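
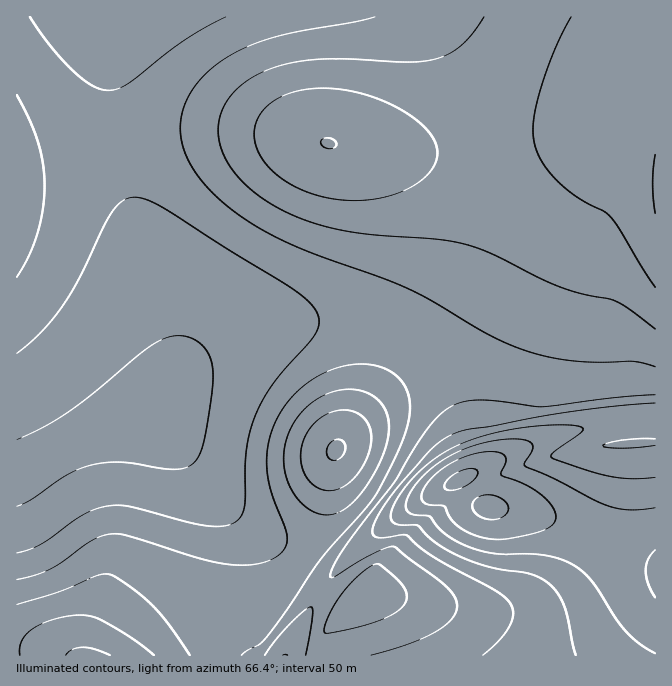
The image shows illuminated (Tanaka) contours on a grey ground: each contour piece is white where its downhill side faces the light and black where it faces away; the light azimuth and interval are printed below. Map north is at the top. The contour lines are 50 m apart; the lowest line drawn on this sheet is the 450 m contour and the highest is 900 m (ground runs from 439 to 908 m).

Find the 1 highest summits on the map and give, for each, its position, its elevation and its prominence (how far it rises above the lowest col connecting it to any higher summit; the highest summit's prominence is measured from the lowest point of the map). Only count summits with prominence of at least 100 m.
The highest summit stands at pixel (335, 450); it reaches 904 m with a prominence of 136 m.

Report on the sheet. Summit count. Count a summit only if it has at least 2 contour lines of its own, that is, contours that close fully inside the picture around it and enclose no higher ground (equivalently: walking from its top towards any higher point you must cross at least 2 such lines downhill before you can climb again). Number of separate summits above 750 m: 1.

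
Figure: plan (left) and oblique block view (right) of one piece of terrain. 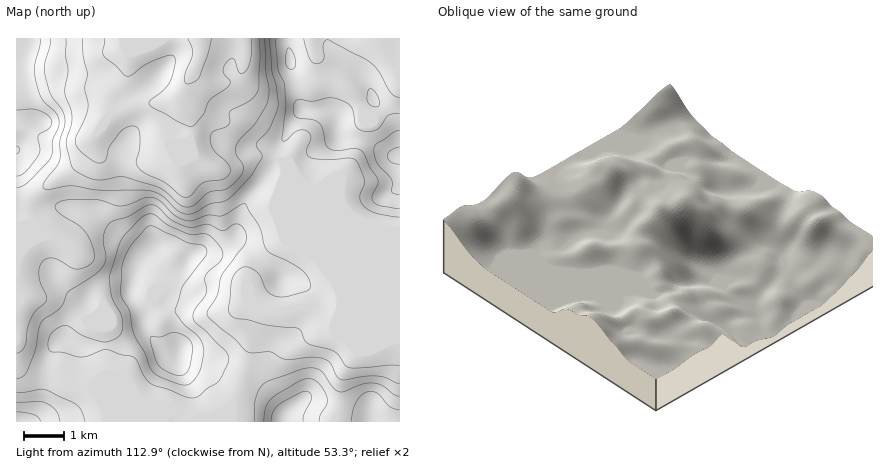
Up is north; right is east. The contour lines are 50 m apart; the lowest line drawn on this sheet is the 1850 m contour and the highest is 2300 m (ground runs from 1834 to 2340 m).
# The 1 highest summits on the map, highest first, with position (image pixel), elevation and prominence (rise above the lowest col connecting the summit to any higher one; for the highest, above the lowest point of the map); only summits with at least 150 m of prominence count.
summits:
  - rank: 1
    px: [178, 354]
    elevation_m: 2340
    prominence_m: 506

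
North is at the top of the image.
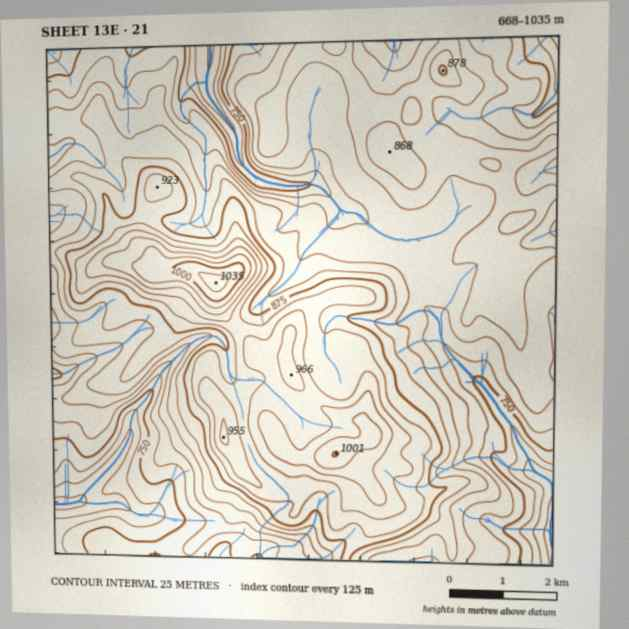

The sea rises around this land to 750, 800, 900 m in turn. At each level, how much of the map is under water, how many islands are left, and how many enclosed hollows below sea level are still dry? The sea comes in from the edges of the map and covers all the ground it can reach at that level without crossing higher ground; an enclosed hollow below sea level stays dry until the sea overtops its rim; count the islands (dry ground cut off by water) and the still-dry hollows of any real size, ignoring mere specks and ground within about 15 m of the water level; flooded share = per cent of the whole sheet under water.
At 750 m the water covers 10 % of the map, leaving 0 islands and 0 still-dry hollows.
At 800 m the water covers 28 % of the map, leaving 0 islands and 0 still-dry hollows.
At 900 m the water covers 81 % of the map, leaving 2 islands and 0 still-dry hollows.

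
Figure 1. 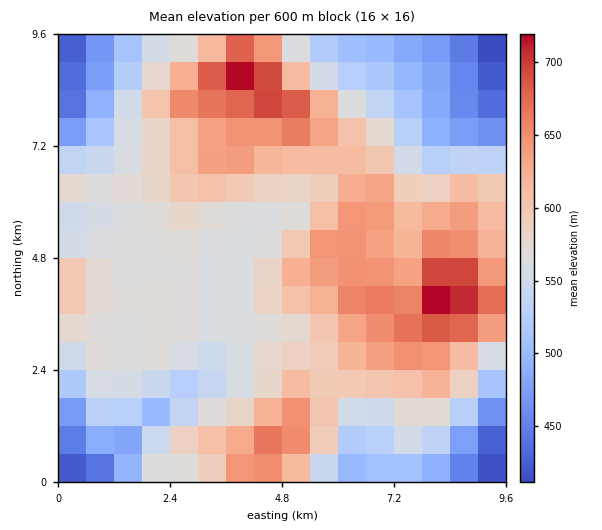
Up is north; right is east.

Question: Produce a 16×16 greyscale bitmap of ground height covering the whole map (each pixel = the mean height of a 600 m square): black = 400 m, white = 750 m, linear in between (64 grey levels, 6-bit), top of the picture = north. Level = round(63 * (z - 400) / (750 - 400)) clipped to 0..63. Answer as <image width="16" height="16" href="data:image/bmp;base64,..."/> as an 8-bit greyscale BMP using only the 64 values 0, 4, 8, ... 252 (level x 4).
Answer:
<image width="16" height="16" href="data:image/bmp;base64,Qk02BQAAAAAAADYEAAAoAAAAEAAAABAAAAABAAgAAAAAAAABAAATCwAAEwsAAAABAAAAAAAAAAAAAAEBAQACAgIAAwMDAAQEBAAFBQUABgYGAAcHBwAICAgACQkJAAoKCgALCwsADAwMAA0NDQAODg4ADw8PABAQEAAREREAEhISABMTEwAUFBQAFRUVABYWFgAXFxcAGBgYABkZGQAaGhoAGxsbABwcHAAdHR0AHh4eAB8fHwAgICAAISEhACIiIgAjIyMAJCQkACUlJQAmJiYAJycnACgoKAApKSkAKioqACsrKwAsLCwALS0tAC4uLgAvLy8AMDAwADExMQAyMjIAMzMzADQ0NAA1NTUANjY2ADc3NwA4ODgAOTk5ADo6OgA7OzsAPDw8AD09PQA+Pj4APz8/AEBAQABBQUEAQkJCAENDQwBEREQARUVFAEZGRgBHR0cASEhIAElJSQBKSkoAS0tLAExMTABNTU0ATk5OAE9PTwBQUFAAUVFRAFJSUgBTU1MAVFRUAFVVVQBWVlYAV1dXAFhYWABZWVkAWlpaAFtbWwBcXFwAXV1dAF5eXgBfX18AYGBgAGFhYQBiYmIAY2NjAGRkZABlZWUAZmZmAGdnZwBoaGgAaWlpAGpqagBra2sAbGxsAG1tbQBubm4Ab29vAHBwcABxcXEAcnJyAHNzcwB0dHQAdXV1AHZ2dgB3d3cAeHh4AHl5eQB6enoAe3t7AHx8fAB9fX0Afn5+AH9/fwCAgIAAgYGBAIKCggCDg4MAhISEAIWFhQCGhoYAh4eHAIiIiACJiYkAioqKAIuLiwCMjIwAjY2NAI6OjgCPj48AkJCQAJGRkQCSkpIAk5OTAJSUlACVlZUAlpaWAJeXlwCYmJgAmZmZAJqamgCbm5sAnJycAJ2dnQCenp4An5+fAKCgoAChoaEAoqKiAKOjowCkpKQApaWlAKampgCnp6cAqKioAKmpqQCqqqoAq6urAKysrACtra0Arq6uAK+vrwCwsLAAsbGxALKysgCzs7MAtLS0ALW1tQC2trYAt7e3ALi4uAC5ubkAurq6ALu7uwC8vLwAvb29AL6+vgC/v78AwMDAAMHBwQDCwsIAw8PDAMTExADFxcUAxsbGAMfHxwDIyMgAycnJAMrKygDLy8sAzMzMAM3NzQDOzs4Az8/PANDQ0ADR0dEA0tLSANPT0wDU1NQA1dXVANbW1gDX19cA2NjYANnZ2QDa2toA29vbANzc3ADd3d0A3t7eAN/f3wDg4OAA4eHhAOLi4gDj4+MA5OTkAOXl5QDm5uYA5+fnAOjo6ADp6ekA6urqAOvr6wDs7OwA7e3tAO7u7gDv7+8A8PDwAPHx8QDy8vIA8/PzAPT09AD19fUA9vb2APf39wD4+PgA+fn5APr6+gD7+/sA/Pz8AP39/QD+/v4A////ABAcRHh4iLC0nGhITFBAJAwgQDhoiJikwLiMWFxwYDQUNGBcSGR4hKC0kGxsfHxcLFRwcGhcaHSAmIyQkJSghFBsfHh4dGx0gIiMnKy0sJhwgHh4eHh0dHiAkKi0xMzIrJB8eHh4dHSElKC4wLzo3MSQfHh4eHR0hKCstLCo1NSwcHR4eHh0dHiQsLConLi0oGxwdHyAfHR0eJiwrJykrJh8eHyEkJSMhISMpKiIiJiMYGh0hJisrJyYmJiQcFxgYDRQcISYqLCwvKiUgFxANCwcRHCUuMDI1MygeGBQPCgcGDRYgKTM5NSYcFxURDgoEBQwUHB4nMiwdFhMSDw0IAg="/>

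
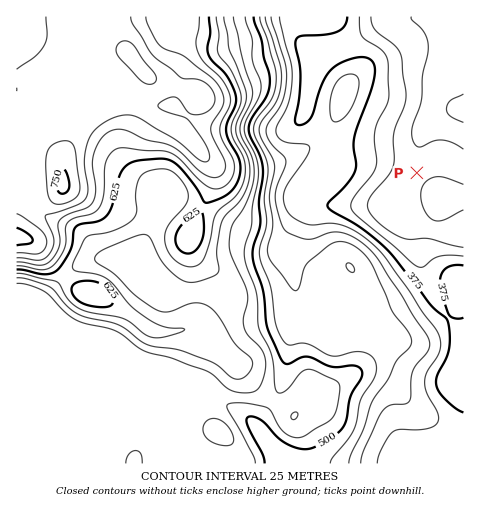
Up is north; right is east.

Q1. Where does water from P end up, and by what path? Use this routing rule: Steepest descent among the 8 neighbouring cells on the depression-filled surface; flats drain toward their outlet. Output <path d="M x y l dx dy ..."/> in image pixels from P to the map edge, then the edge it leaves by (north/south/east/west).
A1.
<path d="M417 173l-3-2 0-12 3-5 2-15 2-5 21-21 3-1 7 0 1-1 10 0"/>
exit: east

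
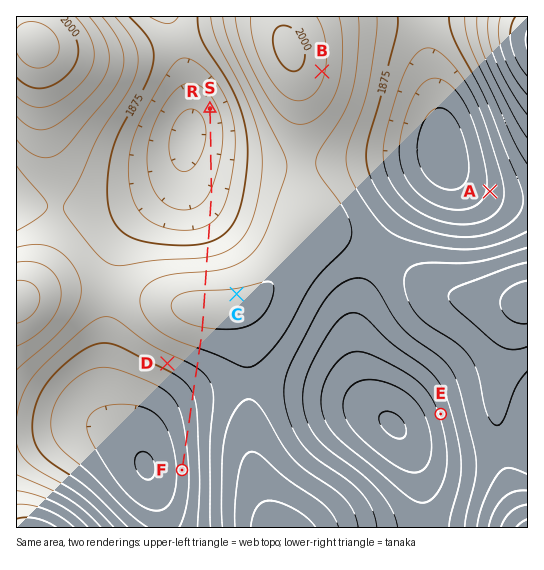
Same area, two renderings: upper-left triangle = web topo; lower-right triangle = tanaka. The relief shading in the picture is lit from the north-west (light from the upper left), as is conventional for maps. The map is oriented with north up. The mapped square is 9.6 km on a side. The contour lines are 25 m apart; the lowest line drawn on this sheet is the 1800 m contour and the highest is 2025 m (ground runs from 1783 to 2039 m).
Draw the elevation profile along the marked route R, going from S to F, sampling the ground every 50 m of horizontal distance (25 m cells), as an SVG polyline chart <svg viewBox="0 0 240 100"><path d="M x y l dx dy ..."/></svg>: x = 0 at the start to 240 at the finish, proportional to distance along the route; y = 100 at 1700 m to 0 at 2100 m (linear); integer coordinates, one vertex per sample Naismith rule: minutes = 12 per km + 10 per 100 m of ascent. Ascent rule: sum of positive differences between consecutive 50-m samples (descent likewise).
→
<svg viewBox="0 0 240 100"><path d="M0 72l2 0 2 1 1 0 2 0 2 0 2 1 1 0 2 0 2 0 2 0 1 0 2 0 2-1 2 0 1 0 2 0 2 0 2-1 1 0 2 0 2 0 2-1 2 0 1 0 2-1 2 0 2 0 1-1 2 0 2 0 2-1 1 0 2 0 2-1 2 0 1 0 2-1 2 0 2-1 2 0 1-1 2-1 2 0 2-1 1-1 2-1 2-1 2-1 1-1 2-1 2-1 2-1 1-1 2-1 2-1 2-1 1-1 2-2 2-1 2-1 2-1 1-1 2-1 2-1 2-1 1-1 2-1 2 0 2-1 1 0 2-1 2 0 2 0 1-1 2 0 2 0 2 1 1 0 2 0 2 0 2 1 2 0 1 1 2 1 2 0 2 1 1 1 2 1 2 1 2 1 1 1 2 0 2 1 2 1 1 1 2 1 2 1 2 0 1 1 2 1 2 1 2 0 2 1 1 1 2 0 2 1 2 0 1 1 2 0 2 0 2 1 1 0 2 0 2 1 2 0 1 0 2 1 2 0 2 0 2 1 1 0 2 0 2 1 2 0 1 0 2 1 2 0 2 0 1 1 2 0 2 1 2 0 1 0 2 1 2 0 2 0"/></svg>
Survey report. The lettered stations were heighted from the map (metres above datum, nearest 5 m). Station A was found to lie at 1830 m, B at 1980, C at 1955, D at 1885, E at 1855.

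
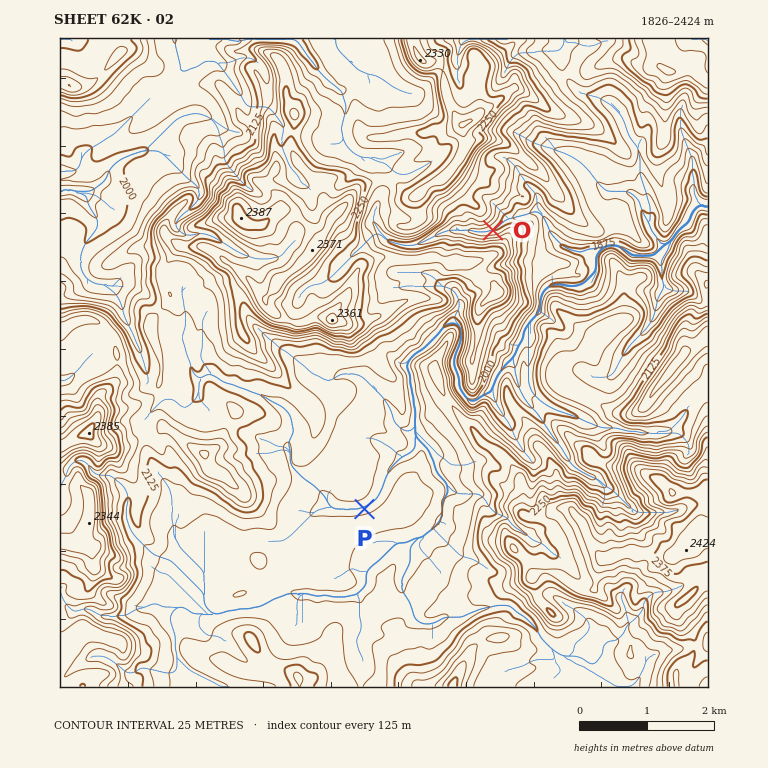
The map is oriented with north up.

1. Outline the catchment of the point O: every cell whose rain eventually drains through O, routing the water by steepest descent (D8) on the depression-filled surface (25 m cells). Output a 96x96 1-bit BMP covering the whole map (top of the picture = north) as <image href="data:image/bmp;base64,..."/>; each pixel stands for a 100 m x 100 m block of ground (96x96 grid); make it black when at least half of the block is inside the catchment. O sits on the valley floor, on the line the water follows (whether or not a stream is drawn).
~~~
<image width="96" height="96" href="data:image/bmp;base64,Qk2+BAAAAAAAAD4AAAAoAAAAYAAAAGAAAAABAAEAAAAAAIAEAAATCwAAEwsAAAIAAAAAAAAA////AAAAAAAAAAAAAAAAAAAAAAAAAAAAAAAAAAAAAAAAAAAAAAAAAAAAAAAAAAAAAAAAAAAAAAAAAAAAAAAAAAAAAAAAAAAAAAAAAAAAAAAAAAAAAAAAAAAAAAAAAAAAAAAAAAAAAAAAAAAAAAAAAAAAAAAAAAAAAAAAAAAAAAAAAAAAAAAAAAAAAAAAAAAAAAAAAAAAAAAAAAAAAAAAAAAAAAAAAAAAAAAAAAAAAAAAAAAAAAAAAAAAAAAAAAAAAAAAAAAAAAAAAAAAAAAAAAAAAAAAAAAAAAAAAAAAAAAAAAAAAAAAAAAAAAAAAAAAAAAAAAAAAAAAAAAAAAAAAAAAAAAAAAAAAAAAAAAAAAAAAAAAAAAAAAAAAAAAAAAAAAAAAAAAAAAAAAAAAAAAAAAAAAAAAAAAAAAAAAAAAAAAAAAAAAAAAAAAAAAAAAAAAAAAAAAAAAAAAAAAAAAAAAAAAAAAAAAAAAAAAAAAAAAAAAAAAAAAAAAAAAAAAAAAAAAAAAAAAAAAAAAAAAAAAAAAAAAAAAAAAAAAAAAAAAAAAAAAAAAAAAAAAAAAAAAAAAAAAAAAAAAAAAAAAAAAAAAAAAAAAAAAAAAAAAAAAAAAAAAAAAAAAAAAAAAAAAAAAAAAAAAAAAAAAAAAAAAAAAAAAAAAAAAAAAAAAAAAAAAAAAAAAAAAAAAAAAAAAAAAAAAAAAAAAAAAAAAAAAAAAAAAAAAAAAAAAAAAAAAAAAAAAAAAAAAAAAAAAAAAAAAAAAAAAAAAAAAAAAAAAAAAAAAAAAAAAAAAAAAAAAAAAAAAAAAAAAAAAAAAAAAAAAAAAAAAAAAAAAAAAAAAAAAAAAAAAAAAAAAAAAAAAAAAAAAAAAAAeAAAAAAAAAAAAAAA/4AAAAAAAAAAAAAB/4AAAAAAAAAAAAAB/8AAAAAAAAAAAAAB/+AAAAAAAAAAAAAA/+AAAAAAAAAAAAAAf/AAAAAAAAAAAAAAP/AAAAAAAAAAAAAAH/gAAAAAAAAAAAAAD/58/gAAAAAAAAAAB////wAAAAAAAAAAA////wAAAAAAAAAAAf///wAAAAAAAAAAAf///wAAAAAAAAAAAP///gAAAAAAAAAAAP///AAAAAAAAAAAAH///AAAAAAAAAAAAD//+AAAAAAAAAAAAB//8AAAAAAAAAAAAA/j4AAAAAAAAAAAAAfBwAAAAAAAAAAAAAAAAAAAAAAAAAAAAAAAAAAAAAAAAAAAAAAAAAAAAAAAAAAAAAAAAAAAAAAAAAAAAAAAAAAAAAAAAAAAAAAAAAAAAAAAAAAAAAAAAAAAAAAAAAAAAAAAAAAAAAAAAAAAAAAAAAAAAAAAAAAAAAAAAAAAAAAAAAAAAAAAAAAAAAAAAAAAAAAAAAAAAAAAAAAAAAAAAAAAAAAAAAAAAAAAAAAAAAAAAAAAAAAAAAAAAAAAAAAAAAAAAAAAAAAAAAAAAAAAAAAAAAAAAAAAAAAAAAAAAAAAAAAAAAAAAAAAAAAAAAAAAAAAAAAAAAAAAAAAAAAAAAAAAAA="/>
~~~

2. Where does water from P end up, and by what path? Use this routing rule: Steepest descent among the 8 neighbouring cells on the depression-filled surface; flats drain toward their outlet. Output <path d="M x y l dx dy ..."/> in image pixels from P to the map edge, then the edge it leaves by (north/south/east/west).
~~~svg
<path d="M365 509l0-2 1-1 2 0 3-4 2 0 5-5 0-1 5-9 2-8 2-2 3-8 12-12 8-4 5-5 0-40-1-2 0-10-2-2 0-7-2-1 0-12-3-5 0-5 2-2 0-2 8-8 5-2 17-17 2-1 0-2 5-5 1 0 2-2 7 0 5 5 0 14-2 1 0 4-3 5 0 3-2 2 0 10 4 5 0 4 1 1 0 10 2 2 0 2 8 10 7 0 5-5 2 0 5-4 3 0 0-3 4-5 0-3 3-5 0-2 9-10 3-4 2 0 0-1 3-4 0-1 2-2 0-3 6-11 0-6 2-2 0-2 3-3 0-2 11-10 0-3 1-2 0-10 2-2 0-3 7-7 3 0 2-2 10 0 2 2 12 0 1-2 4 0 13-13 0-15 5-7 2 0 3-4 12 0 7 5 2 0 5 6 22 0 11-12 5-2 6-7 0-1 8-9 2 0 3-3 3-10 7-7 9 2"/>
exit: east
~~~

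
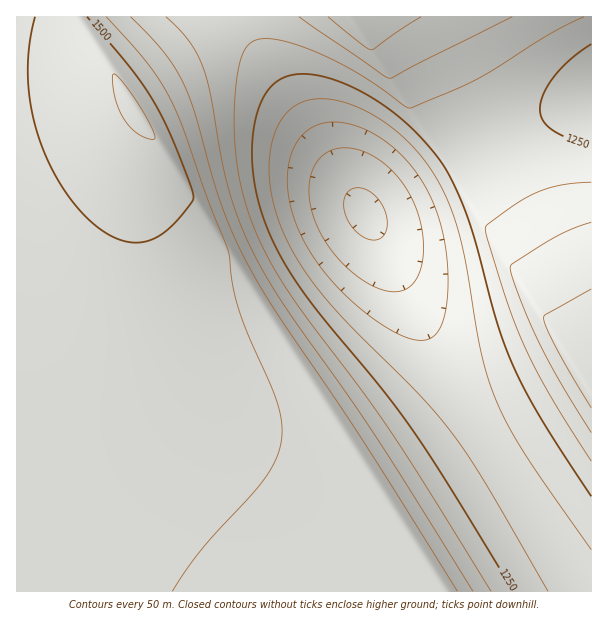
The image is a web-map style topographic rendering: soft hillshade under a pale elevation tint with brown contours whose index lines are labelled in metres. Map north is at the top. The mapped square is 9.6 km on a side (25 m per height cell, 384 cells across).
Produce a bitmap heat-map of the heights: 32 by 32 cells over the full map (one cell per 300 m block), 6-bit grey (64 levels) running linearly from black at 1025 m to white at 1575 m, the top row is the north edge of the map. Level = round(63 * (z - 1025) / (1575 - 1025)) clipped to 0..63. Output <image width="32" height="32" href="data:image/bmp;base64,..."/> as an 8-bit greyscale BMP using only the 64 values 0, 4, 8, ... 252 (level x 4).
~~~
<image width="32" height="32" href="data:image/bmp;base64,Qk02CAAAAAAAADYEAAAoAAAAIAAAACAAAAABAAgAAAAAAAAEAAATCwAAEwsAAAABAAAAAAAAAAAAAAEBAQACAgIAAwMDAAQEBAAFBQUABgYGAAcHBwAICAgACQkJAAoKCgALCwsADAwMAA0NDQAODg4ADw8PABAQEAAREREAEhISABMTEwAUFBQAFRUVABYWFgAXFxcAGBgYABkZGQAaGhoAGxsbABwcHAAdHR0AHh4eAB8fHwAgICAAISEhACIiIgAjIyMAJCQkACUlJQAmJiYAJycnACgoKAApKSkAKioqACsrKwAsLCwALS0tAC4uLgAvLy8AMDAwADExMQAyMjIAMzMzADQ0NAA1NTUANjY2ADc3NwA4ODgAOTk5ADo6OgA7OzsAPDw8AD09PQA+Pj4APz8/AEBAQABBQUEAQkJCAENDQwBEREQARUVFAEZGRgBHR0cASEhIAElJSQBKSkoAS0tLAExMTABNTU0ATk5OAE9PTwBQUFAAUVFRAFJSUgBTU1MAVFRUAFVVVQBWVlYAV1dXAFhYWABZWVkAWlpaAFtbWwBcXFwAXV1dAF5eXgBfX18AYGBgAGFhYQBiYmIAY2NjAGRkZABlZWUAZmZmAGdnZwBoaGgAaWlpAGpqagBra2sAbGxsAG1tbQBubm4Ab29vAHBwcABxcXEAcnJyAHNzcwB0dHQAdXV1AHZ2dgB3d3cAeHh4AHl5eQB6enoAe3t7AHx8fAB9fX0Afn5+AH9/fwCAgIAAgYGBAIKCggCDg4MAhISEAIWFhQCGhoYAh4eHAIiIiACJiYkAioqKAIuLiwCMjIwAjY2NAI6OjgCPj48AkJCQAJGRkQCSkpIAk5OTAJSUlACVlZUAlpaWAJeXlwCYmJgAmZmZAJqamgCbm5sAnJycAJ2dnQCenp4An5+fAKCgoAChoaEAoqKiAKOjowCkpKQApaWlAKampgCnp6cAqKioAKmpqQCqqqoAq6urAKysrACtra0Arq6uAK+vrwCwsLAAsbGxALKysgCzs7MAtLS0ALW1tQC2trYAt7e3ALi4uAC5ubkAurq6ALu7uwC8vLwAvb29AL6+vgC/v78AwMDAAMHBwQDCwsIAw8PDAMTExADFxcUAxsbGAMfHxwDIyMgAycnJAMrKygDLy8sAzMzMAM3NzQDOzs4Az8/PANDQ0ADR0dEA0tLSANPT0wDU1NQA1dXVANbW1gDX19cA2NjYANnZ2QDa2toA29vbANzc3ADd3d0A3t7eAN/f3wDg4OAA4eHhAOLi4gDj4+MA5OTkAOXl5QDm5uYA5+fnAOjo6ADp6ekA6urqAOvr6wDs7OwA7e3tAO7u7gDv7+8A8PDwAPHx8QDy8vIA8/PzAPT09AD19fUA9vb2APf39wD4+PgA+fn5APr6+gD7+/sA/Pz8AP39/QD+/v4A////AMjIxMTExMTExMTEwMDAwMDAwMC8vLy8uKSMeGRYUEhIyMjExMTExMTExMTAwMDAwMDAwLy8vLywlHxsXFRMSEzIyMjExMTExMTExMTAwMDAwMDAwLy8uKCIdGRYUEhMUMjIyMjExMTExMTExMTAwMDAwMDAvLyokHhoXFBMTExUyMjIyMjExMTExMTExMTAwMDAwMC8tJiAcGBUTExMUFzIyMjIyMjExMTExMTExMDAwMDAwLigiHRkWFBMTFBYZMjIyMjIyMjIxMTExMTExMDAwMC8rJB8bFxUTExMVGBsyMjIyMjIyMjIyMTExMTEwMDAwLSchHBgVFBMTFBcaHjIyMjIyMjIyMjIyMTExMTAwMC8pIx4ZFhQTExQWGRwhMjIyMjIyMjIyMjIyMTExMDAwKyUfGxcUExMTFRcbHyUyMjIyMjMzMjIyMjIxMTEwMC0nIRwYFRMSEhQWGR0jKTMzMzMzMzMzMzMyMjIxMDAvKSIdGBUTEhISFBcbICYsMzMzMzMzMzMzMzIyMTEwLyskHhkVExERERMVGR4kKi0zMzMzMzMzMzMzMzIxMDAtJh8aFRIQDw8RExcbIScsLTMzMzM0NDQ0NDMzMjEwLighGxYSDw4NDhEUGB0kKiwtMzM0NDQ0NDQ0MzMyMS8rIxwWEg4MCwwOEBQZICcrKywzNDQ0NDU1NTQ0MzIwLSUeFxIOCwkJCg0QFRsiKCoqKzQ0NDU1NTU1NTQzMS8pIBkTDgoIBwcJDBEWHSQnKCkqNDQ1NTU2NjY1NDMxLSQcFQ8KBwUFBggMERgfJCYnKCk0NDU1NjY2NjY1MzEpIBgRDAcFAwMFCA0TGiEjJCUmJzQ1NTY3Nzc3NzY0LiUdFQ8JBQMCAwUJDhUcICEiIyQlNTU2Nzc4ODg4NzMqIhoTDQgFAwIDBgoQFx0eHyAhIiM1NjY3ODk5OTk3MCggGBIMCAUDAwUIDRMaHB0eHx8gIDU2Nzg5Ojo6OjUtJh4YEg0JBgUGCAsRFxsbHBwdHR0dNjY3ODk6Ozs5MiskHhgSDgsJCAkMEBYaGxsbHBwcGxs2Nzg5Ojs8PDcwKSMdGBQQDQwMDhEVGxwcGxsbGxoZGTY3ODk7PD06NC4oIx4ZFRMREBETFxweHR0cHBsaGRgXNjc4Ojs8PDYxLCciHhsYFhUVFhkdISAfHx4dHBsZGBY2Nzg6Ozw4My4qJiIfHBoZGRocICQkIyIhIB8dHBoZFzY3ODo7OTQvKygkIh8eHRwdHyImKCclJCMiIR8eHBoYNjc4OTk1MCwpJiMhIB8fICEkKCwrKSgnJSQjIiAeHRs2Nzg5NjAsKSYkIiEhISIjJikuLi0rKikoJyUkIyEgHg="/>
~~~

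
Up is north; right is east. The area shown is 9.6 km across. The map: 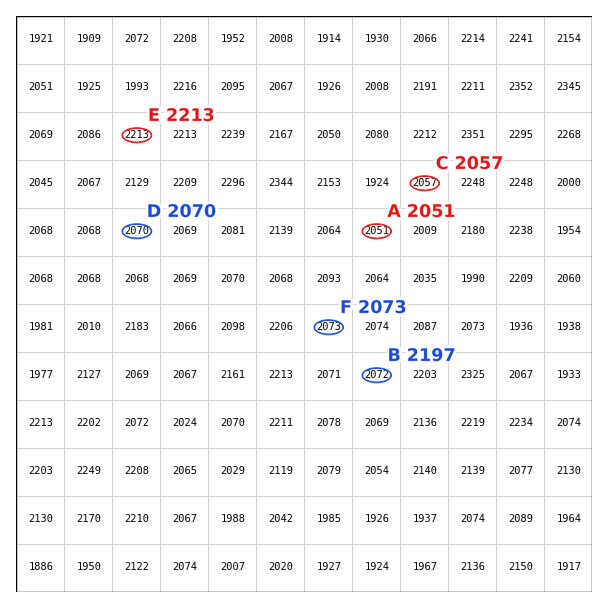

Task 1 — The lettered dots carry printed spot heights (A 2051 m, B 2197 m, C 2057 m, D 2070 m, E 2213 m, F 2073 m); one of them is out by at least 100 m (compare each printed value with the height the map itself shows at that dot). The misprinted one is B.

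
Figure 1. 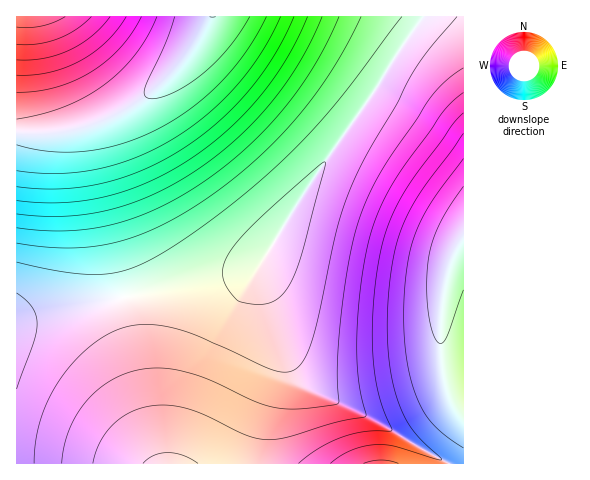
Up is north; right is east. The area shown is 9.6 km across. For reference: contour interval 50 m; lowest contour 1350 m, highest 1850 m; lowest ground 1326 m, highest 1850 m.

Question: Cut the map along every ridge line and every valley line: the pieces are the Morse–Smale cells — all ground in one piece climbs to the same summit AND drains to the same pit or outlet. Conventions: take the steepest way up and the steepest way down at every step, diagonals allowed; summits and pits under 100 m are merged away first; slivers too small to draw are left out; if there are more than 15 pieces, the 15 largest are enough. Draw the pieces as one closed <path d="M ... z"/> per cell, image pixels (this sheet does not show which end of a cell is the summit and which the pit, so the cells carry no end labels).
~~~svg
<path d="M463 16l-39 0-2 2-28 41-22 37-68 97-42 70-7 9-105 19-134 31 1 142 447-1z"/><path d="M423 16l-213 0-17 31-17 22-23 22-26 17-26 13-28 8-25 4-31-1-1 189 134-30 105-19 7-9 42-70 68-97 22-37 28-39z"/><path d="M209 16l-192 0-1 115 4 2 28 0 25-4 28-8 26-13 26-17 23-22 17-22z"/>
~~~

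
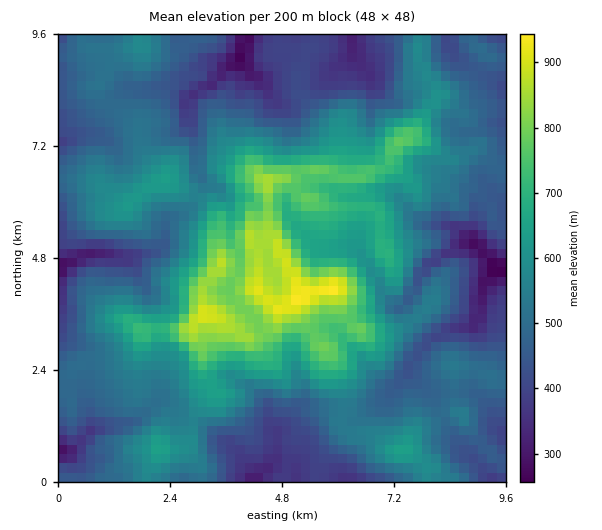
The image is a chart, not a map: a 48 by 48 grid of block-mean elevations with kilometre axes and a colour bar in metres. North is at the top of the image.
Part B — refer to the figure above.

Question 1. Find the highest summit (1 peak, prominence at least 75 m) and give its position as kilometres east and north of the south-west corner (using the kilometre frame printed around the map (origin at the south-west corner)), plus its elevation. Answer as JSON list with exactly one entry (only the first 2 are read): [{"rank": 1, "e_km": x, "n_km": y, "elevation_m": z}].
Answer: [{"rank": 1, "e_km": 5.89, "n_km": 4.16, "elevation_m": 956}]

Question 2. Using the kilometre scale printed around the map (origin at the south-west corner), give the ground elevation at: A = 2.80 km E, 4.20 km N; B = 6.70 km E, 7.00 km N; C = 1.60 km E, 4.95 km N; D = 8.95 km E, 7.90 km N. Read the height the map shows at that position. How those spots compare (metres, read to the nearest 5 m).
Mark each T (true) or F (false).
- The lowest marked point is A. F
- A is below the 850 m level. T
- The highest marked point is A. T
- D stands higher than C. T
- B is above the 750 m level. F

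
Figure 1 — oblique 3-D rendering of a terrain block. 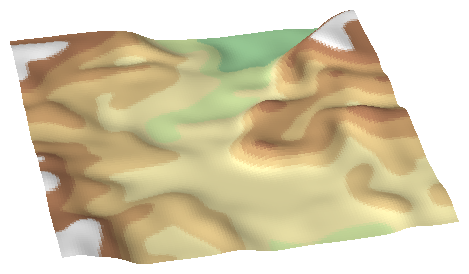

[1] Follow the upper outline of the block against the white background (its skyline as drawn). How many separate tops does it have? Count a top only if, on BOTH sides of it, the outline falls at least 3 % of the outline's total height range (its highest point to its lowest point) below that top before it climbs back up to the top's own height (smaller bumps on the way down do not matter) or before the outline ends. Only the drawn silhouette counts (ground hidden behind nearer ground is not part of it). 2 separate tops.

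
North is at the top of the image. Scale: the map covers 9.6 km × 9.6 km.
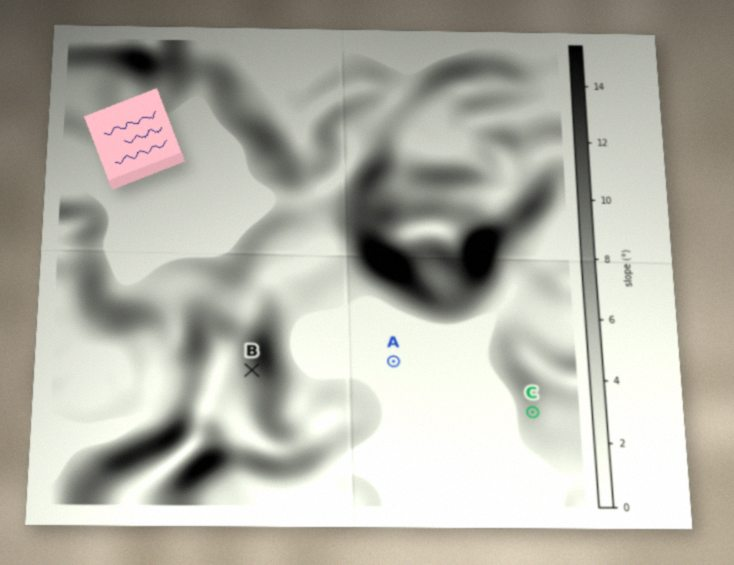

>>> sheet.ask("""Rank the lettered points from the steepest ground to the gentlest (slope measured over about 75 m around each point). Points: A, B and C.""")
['B', 'C', 'A']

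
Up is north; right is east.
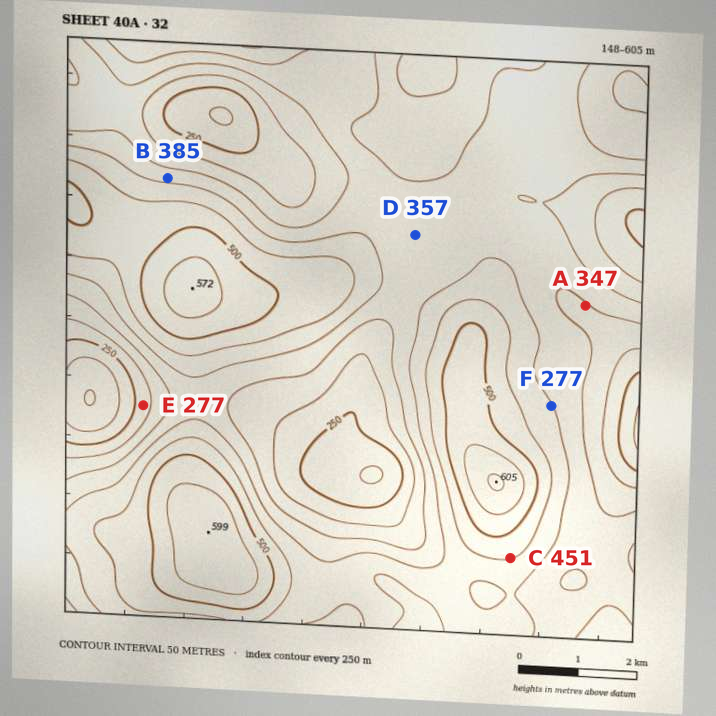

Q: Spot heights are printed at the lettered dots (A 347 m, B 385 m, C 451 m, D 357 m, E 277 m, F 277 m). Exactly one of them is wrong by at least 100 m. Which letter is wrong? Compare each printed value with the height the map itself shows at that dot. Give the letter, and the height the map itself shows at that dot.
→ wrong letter F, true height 402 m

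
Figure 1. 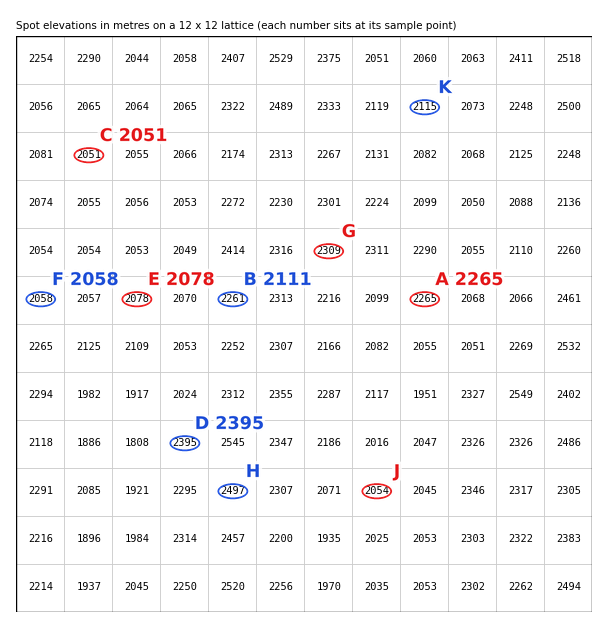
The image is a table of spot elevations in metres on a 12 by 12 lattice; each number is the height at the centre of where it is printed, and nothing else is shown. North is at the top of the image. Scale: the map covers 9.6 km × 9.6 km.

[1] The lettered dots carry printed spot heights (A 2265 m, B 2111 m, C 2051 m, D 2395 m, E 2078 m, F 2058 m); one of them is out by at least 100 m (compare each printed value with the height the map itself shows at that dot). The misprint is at B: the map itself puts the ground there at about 2261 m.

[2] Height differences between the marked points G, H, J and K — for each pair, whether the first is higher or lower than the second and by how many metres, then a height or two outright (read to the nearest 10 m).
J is lower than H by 450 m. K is lower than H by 390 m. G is higher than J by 260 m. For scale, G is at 2310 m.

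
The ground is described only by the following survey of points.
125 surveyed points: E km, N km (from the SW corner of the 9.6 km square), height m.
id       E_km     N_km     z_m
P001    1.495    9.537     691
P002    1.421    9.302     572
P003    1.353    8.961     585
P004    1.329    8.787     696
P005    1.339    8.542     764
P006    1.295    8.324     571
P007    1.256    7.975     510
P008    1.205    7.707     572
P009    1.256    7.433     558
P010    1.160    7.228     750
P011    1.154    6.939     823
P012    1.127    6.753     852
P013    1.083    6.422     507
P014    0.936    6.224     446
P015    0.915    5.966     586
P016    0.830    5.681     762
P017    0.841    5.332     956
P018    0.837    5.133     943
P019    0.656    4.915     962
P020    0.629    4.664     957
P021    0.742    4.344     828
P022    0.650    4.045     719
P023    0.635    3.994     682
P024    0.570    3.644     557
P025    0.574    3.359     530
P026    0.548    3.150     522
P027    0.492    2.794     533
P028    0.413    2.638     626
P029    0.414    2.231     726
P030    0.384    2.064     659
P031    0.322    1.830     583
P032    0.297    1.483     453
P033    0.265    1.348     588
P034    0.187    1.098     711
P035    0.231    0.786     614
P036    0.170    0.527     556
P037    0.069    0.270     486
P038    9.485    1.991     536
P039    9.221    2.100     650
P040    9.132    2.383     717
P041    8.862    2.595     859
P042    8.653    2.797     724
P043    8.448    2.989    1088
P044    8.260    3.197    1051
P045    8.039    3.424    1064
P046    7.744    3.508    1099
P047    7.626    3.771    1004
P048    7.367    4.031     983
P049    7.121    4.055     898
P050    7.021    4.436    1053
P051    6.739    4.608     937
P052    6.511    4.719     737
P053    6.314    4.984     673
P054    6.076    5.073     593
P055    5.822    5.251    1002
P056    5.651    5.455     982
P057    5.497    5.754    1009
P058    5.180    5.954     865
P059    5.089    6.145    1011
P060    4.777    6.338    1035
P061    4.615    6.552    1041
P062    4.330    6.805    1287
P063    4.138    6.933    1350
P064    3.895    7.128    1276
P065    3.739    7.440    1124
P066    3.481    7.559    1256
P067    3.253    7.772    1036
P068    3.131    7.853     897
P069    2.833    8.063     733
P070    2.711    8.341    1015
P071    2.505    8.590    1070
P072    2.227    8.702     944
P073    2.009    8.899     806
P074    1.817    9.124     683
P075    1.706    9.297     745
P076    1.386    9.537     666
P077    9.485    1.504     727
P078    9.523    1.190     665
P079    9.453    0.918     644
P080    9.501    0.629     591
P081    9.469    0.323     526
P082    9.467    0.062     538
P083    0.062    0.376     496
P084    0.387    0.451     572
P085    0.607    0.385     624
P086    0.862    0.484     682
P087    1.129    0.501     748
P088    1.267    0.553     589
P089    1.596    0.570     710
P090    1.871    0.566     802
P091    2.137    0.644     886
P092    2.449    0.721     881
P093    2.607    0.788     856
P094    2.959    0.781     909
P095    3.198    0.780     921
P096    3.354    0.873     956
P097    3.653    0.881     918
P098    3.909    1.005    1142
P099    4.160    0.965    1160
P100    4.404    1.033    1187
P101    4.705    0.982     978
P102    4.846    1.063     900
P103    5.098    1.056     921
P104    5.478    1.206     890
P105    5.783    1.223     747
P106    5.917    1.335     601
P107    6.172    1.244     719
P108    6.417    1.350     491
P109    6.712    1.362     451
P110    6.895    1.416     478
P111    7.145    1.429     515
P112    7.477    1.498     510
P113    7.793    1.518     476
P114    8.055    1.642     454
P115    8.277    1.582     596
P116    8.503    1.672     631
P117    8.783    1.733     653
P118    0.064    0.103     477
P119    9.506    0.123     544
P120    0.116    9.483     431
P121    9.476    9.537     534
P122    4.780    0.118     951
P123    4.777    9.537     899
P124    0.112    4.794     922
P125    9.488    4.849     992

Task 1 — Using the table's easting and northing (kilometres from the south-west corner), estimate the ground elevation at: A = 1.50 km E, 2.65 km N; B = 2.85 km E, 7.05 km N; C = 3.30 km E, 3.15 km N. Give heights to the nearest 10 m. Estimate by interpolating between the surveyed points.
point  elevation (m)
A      880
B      950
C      900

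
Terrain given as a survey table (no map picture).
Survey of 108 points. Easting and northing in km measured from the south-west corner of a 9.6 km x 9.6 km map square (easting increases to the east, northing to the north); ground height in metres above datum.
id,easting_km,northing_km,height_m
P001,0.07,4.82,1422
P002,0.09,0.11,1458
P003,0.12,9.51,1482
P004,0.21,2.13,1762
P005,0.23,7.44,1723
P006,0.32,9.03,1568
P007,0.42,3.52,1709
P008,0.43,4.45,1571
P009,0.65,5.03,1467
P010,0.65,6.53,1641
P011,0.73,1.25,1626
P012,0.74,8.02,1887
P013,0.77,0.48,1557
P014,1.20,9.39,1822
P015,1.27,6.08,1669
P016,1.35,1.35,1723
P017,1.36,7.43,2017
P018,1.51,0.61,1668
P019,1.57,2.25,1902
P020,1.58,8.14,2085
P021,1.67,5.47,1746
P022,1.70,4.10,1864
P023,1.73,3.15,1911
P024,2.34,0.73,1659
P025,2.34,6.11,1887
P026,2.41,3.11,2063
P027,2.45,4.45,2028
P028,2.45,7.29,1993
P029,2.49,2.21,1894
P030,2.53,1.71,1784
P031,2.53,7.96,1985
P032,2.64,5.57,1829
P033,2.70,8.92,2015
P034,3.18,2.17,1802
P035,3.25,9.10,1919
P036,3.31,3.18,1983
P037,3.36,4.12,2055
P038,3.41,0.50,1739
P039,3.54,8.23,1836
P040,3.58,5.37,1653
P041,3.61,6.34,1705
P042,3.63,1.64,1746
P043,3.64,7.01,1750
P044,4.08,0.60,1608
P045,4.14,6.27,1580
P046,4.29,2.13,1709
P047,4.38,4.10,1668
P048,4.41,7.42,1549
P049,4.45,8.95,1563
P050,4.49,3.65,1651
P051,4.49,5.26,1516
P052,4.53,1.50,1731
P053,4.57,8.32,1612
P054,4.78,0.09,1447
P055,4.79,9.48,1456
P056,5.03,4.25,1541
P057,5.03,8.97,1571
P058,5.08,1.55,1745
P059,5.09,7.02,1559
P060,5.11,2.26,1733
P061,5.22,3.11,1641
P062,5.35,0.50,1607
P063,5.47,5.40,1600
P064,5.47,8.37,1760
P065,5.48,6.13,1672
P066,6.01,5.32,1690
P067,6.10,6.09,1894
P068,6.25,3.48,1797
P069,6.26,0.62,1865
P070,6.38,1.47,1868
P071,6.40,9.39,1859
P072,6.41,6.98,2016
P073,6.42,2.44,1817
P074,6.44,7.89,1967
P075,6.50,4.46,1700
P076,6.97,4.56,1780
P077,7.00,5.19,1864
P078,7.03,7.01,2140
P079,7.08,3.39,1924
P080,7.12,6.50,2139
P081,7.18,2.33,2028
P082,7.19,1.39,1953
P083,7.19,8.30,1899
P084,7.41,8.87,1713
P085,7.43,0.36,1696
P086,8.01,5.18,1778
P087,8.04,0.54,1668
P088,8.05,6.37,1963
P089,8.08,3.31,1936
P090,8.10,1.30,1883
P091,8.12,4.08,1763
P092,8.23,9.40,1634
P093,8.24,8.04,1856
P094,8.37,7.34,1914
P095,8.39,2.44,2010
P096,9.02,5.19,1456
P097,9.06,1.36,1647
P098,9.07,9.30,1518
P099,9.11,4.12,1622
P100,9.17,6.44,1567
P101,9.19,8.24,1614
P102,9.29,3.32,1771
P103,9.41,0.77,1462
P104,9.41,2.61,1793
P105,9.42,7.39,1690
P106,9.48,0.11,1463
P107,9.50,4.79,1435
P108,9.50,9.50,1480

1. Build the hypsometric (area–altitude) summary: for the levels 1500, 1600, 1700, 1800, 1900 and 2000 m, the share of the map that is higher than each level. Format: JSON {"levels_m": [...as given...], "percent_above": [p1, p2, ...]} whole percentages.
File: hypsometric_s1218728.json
{"levels_m": [1500, 1600, 1700, 1800, 1900, 2000], "percent_above": [95, 83, 64, 42, 23, 11]}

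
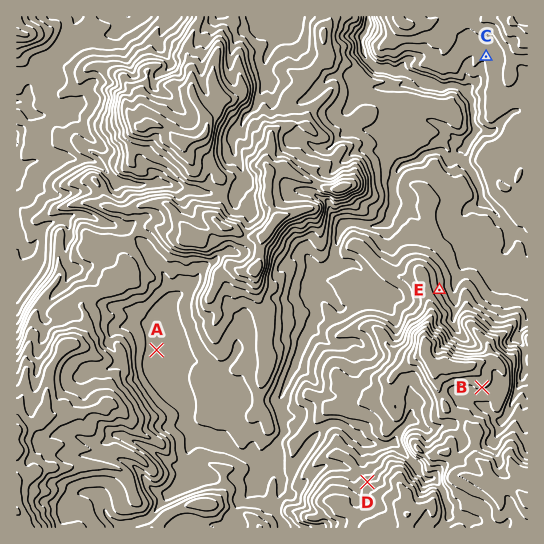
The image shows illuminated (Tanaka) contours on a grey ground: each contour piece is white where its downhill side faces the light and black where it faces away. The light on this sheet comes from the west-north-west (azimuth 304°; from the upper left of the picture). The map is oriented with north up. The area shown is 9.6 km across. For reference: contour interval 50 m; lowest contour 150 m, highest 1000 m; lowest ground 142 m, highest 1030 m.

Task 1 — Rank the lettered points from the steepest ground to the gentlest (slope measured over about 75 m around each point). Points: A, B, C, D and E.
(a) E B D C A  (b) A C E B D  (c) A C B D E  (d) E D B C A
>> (d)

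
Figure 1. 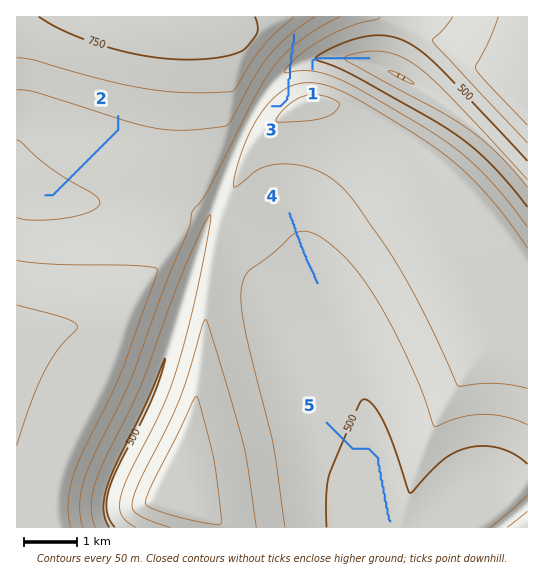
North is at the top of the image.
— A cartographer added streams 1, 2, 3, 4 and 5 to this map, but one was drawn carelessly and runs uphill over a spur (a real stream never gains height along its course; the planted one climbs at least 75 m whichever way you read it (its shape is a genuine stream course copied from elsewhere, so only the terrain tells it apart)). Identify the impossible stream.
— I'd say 3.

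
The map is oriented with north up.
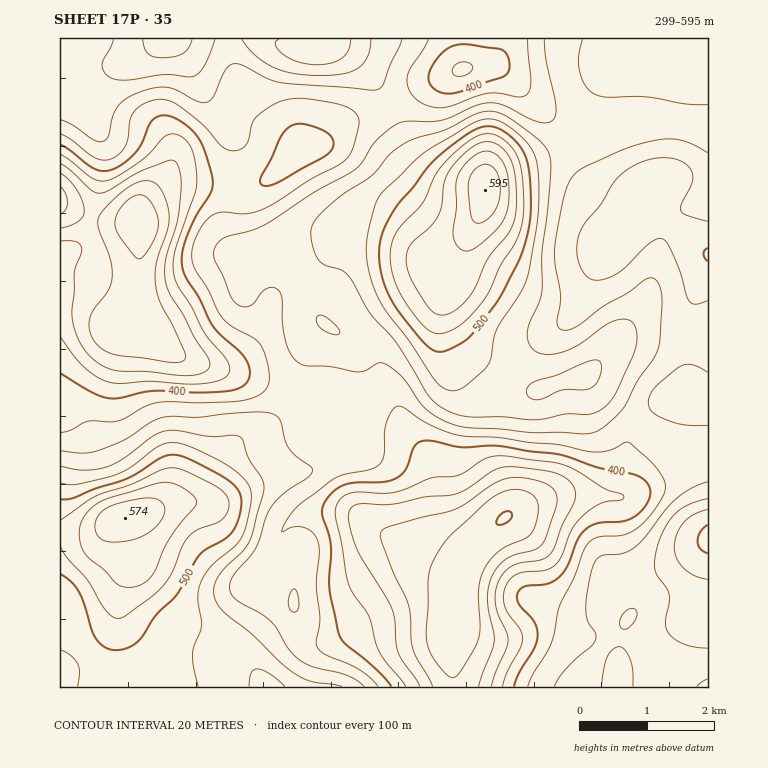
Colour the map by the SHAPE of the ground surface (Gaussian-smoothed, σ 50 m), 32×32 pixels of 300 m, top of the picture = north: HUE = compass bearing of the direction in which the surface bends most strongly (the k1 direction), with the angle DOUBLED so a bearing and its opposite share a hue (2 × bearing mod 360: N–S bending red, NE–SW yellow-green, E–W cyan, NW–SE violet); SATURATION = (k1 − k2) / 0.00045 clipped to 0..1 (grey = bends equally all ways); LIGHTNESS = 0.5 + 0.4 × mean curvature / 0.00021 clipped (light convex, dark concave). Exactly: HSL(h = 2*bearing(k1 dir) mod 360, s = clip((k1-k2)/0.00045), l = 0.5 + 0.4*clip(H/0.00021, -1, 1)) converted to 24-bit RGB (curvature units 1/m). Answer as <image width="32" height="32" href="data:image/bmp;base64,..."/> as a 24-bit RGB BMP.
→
<image width="32" height="32" href="data:image/bmp;base64,Qk02DAAAAAAAADYAAAAoAAAAIAAAACAAAAABABgAAAAAAAAMAAATCwAAEwsAAAAAAAAAAAAAYolXtKNcooFSZ39ZZIxylIGFoLiBbEF8KShzhuSNm92eWYyuSIirhLmQwq6Vsmh6nlaKpnyGYh2KKRdvKUmEXYKmoau00KartJiLqZd9q215RU53kpFzmHpskWxgkGVUToVTmXxUupJOdKdMOo1YYItjtZxpVz1rQ7Wwi+mTh7RgXUsyRlsgXIAknHkml1chiX0zf35COR9MOTV6NU51QnleeJZRtHlc2Ih9qJFxom9xYViHi2iGnFtcll1ZmW5tYmbCn1ivzK2YpryTUpB7Q21nraR2W4yxc9rJf7t/jDJKkSYie7sxL349eGBHtH5SrKtndXNWKjRNM01lTCdcbDkdYHMPTYQewbtWxZt7jYNwZX6VX06ku2+wr5muka65iTWFnj1h29KEwrBne39RPnhlacl4XdC5XqWxl0l/mCl9y5iJrdyqPV+XXlaHr7OasZ2rn16mQ0B5JTZXIgg+306Gu9ydQNqbUq2cxI+BqohvbYtWMk5Vm2iOvrGhn5p/QCMmpqBV1ceTzYlyoq9rPKhtSsszPoEjHzsiWjpmn0Sp49uqu9F8OEFmVniMk7mNmmuPqE2NgFSMJStqAApVvL/l4erhk7znMTHTyHSdx5aOqHiWRUd5Q31FsaFCoGs6TFl8X8NZiLN2zLK01cLGfJ+qn3Rbl2wsGDEMBywWNFFv7suj3sh4OWZvSKKXl55ve0ZeilBcimJtNlN1AERrWO/a4u3ekXbddAq23FiO2setkH+0hVXDn16uqFNVrHxhcV7LyLWcaq9VgrVRy7Fvn49shUaJ2FB+w6RyAJRhACwz28qW9ObXV6GzOHuTgUlwiUVkimFfjYFtVYN6CWplArZSmd42WBUyRRM+y6KI6+7dcmnLij3SvEzNypLExLDEMznK5bLPzqKkj6N1uLR3q4VjSDlZqnVx6u7YVcjSACAzLNdS8eXItX6oOSRZXy5DhFdLknNgmX1agY9KHW47DF8pUlojOxwtRXCCkN6X1uO8TEaubhvXxGvbyrbS1b3dDWL/2dH66tD75dH61MLoy5rccUjbqL/U6O/coFK0DhYxIHQSwNQAgmEXJwwYTiwTdH8fZnU0kmhCwa48RIcrDCwVEyATMVY6NZNJfNUs2eMhRlMpERwnrlyHt9TCuMTeFnR+Duq3oKji+bD+/s303KTkjYzl1d/y69zv5Fn9ehHcqlOg06o9aygUJA8biptGgMFsQ6OUW2mdy62SqptlK0U9ESIWHksTKFYUc4oRrp0BQzwOEyUOI1cEdMIAW4wWTIeIGV4iHSoNT0Ue5XFY4bWvlra7famZukBIsiF9qSzFqpbd37f28HD/bmflmOLstdLmZ3zZTE/K0KjC0pC6iS+gXzJaSWopJj4WXG4XpMImeJhQNnqHNK1VbuBJR5Q5g05dYEpBOGNDNGZRlLlW5OOkqHZshCs+oSghgj48WJdqVLaHWzeS3H/p5dnyq8PZanOrk0aPXi9FnmMfnkARWBYqhUpZdqR6R4mnctW3g961YbPVSE/IgNPGk8iye2uYgz1AgpxlTo6HP29vZLxPztNuoD5isjygzIfLwJ3MnISzeU5BJzsvR4VFvp9ux3tmc0NpdRRKchAovGcwwGBSV2rCibTRmb3JZLLRf72yichpKHNYOaapjtS7cYOhb3OlbJpWc7d8T2eRUXWXbrt5nLd9cGSxfI7KlZDS3YPc4FKtx1KQY4OSQ3hqlYRVvptpciqAiwiHx4e9z+rsvM3vjJfunIrftrLLZIWwdnSdy8idRK2JEbR5Rn1Hb11KdnFBbsWRbMmrNHrIY5jOotfbmbnYeGrPuEeqcyYxfRoXuyIgxntopX15TUxlh4tdr6RoRhZZai+Q0OPGntOwd5uiWHGjZ3fJ18blqnjbiIm/zsu/sLaXOmdaLkg2XW1Qf2JeedWWUcSoOlp0Pog9eKEqRjkRLxMEMxIAPR4EbFUkrpJLwLdtpl5WekthdKxZVVWbThh0TWCYx+ycjK15c4d7XKKXO7amZ6a7qn/fzqfi06m5x4iTiFeYRnuJRW57a2p2eNBoOlxRQCgycGUrZEgaMwkJMwYLd0sdf6M2PqBMaaNpupR0mFdkf32km8ioQS96Uh1jpXpM3/lmaJw8TaxUWaKBUI9pMItUNn2Bt2W/6J292ZywpIK3Z3axNDWUiGKQwatHMiAlOEAwf21bgUBlYiJdlDeQvpSQocOKS795QpuZroWWm524nM7Nrnm2ZQ1rXyVcr7Zx8O+0kMFhMqovOG8+Y4FNTIE4F0QpJlRFwn+E5bC9w4+pfWqWKTiRfGHIr2tDdD1lQHNVNnJwgCB3dy9fVGp1ub+dzt3FicS3MW2RdZqdr8OfjphveidrfQ+CkF6qpti04uPQ377Anap6PYFlSoJld5xmOIV8GGZeP5JexYmB3nyPp3h+NHaPMYaniXuahFWvjZKsHEB1QQh2y2Cla5t7b9NytNimoYJ9RFFsUZBgvLdhekhMUyVnaC2XnL2dot2lkrak26uy1bG4cYGoSo2TcryYR4GwNWaJNYF1hXNd0XV2zq2dWnaRL3F3k1xfWHdzlLCTFyaYBgBs5ori3MDEmd2lh6l6n3R4YmeMXYKHpodrimCCKSt/QzejxdK2ttSlbIeFv4di3Ld7mmFgVqleQMZ4PVB0TFpxP3JtRGFss4193cOlfG6ZRHWJ5arsk67Jd8K6GR6ZAAo7l1rZ8tvZ09C8fn6ooo60kXCjYGeHl4iFg36bKD6PMVKwzdrEy7mvmlCpy1tf7bdnnI1QidhiM5RnLjxWU1ljTWdTLl1TaZhW37iCmFVLWC0o6kaV941oZoQyFxIhDBQnGE078uW/6t7ThKjMhW/WyoLhnnrDiISmn4GWOlp9JYSZoMeZvpShmEDB3GrA+8/HwsqUsOWlNHOXJjJnUUxtdnlmPXFiOnZYy41cui9OjT5sTxcI/5xEu6cKEB4jEhgmDHpHUusw7+KIjp1GMGdYaE+y1pLbs4jIuoLHhW25L4WSUbBaoGJkfzxtkUVo/d7O8fXWsN+3Ni+bKCFxUEd9iouAX4+QN3uJbm6o02/Tr4DHMx0N/8A8/8hECygiCEU8Hrt4NoQv998lvasrL2MhEUglTo1lt4+7nYTEuIzQd2e/ZpSbeU2TtjvLm3C58/HY9vnSk8ChSSOGQSVzV0xwjpJlaotUMGtPMmVGgktquW9/QmU67e2f9urVQoDFAJGCEod+ODNk5sxhx7VTgqZKF245EWEyQIc9gVpWmEBVpllQc4hmPXiROmrZvbHr7+nc9+zU0ZXVURGiZyKZf1CVo2tqnm9QXF02KDcdJzwZfo4wQ7zP1/Td3+zhx7ztLGrdChUpHCY02uh5rcmbtrKkWZN2HkIvJjgSJy0RY3U0kK99jKGbTLSzFa+5SZbJ8Ofb9OrX3I/qgQDXmB3OnFmyrnmvw3i2r2u5VlerSYuyZb6pY+LqsOy5tNWXpF6NoyygMQlGMoJolPeGfb+Lp3N9rF1mSjdaUmxMOYFaLZxFUpk0ZLFFRsRzI5WQIH171O2i/O3PvhuEcgJnnh5rpGNwh3mgnYC3qZfKfoTSdI7QgqXDeaXEusGU0IRNaTolNx4kOB9Ve9mRg+2KWI2Ej1Z1ukxSbkFtZn9TX3hGUG02W6IuKeYbLLNAI25XHWxgld1B/7FHcQI1Vwk1pVVDh8KObJK2f4e7n5jAiIG9eIe7e32reoeVoYKJ2leU3VKeakWJLX6QieuNasRrT0RlZSs9qTMZekMlam8mVIAuOK9SYdh2UtJMPHwsFlQaCzAddIkkyVgIVQYpjitQt9KAdbloWHNiW39Xe4lgi4tpelVXgYxde3qGenOVn2m744vg1YvgaqvHidqPZpt2Sx5agChow3eguqTiu7nlnNvdYt2/Zb6No4lVgXg/S2MjFSYNJC8EXlcLWSpIpYBtzOSYgppoYnZrcnNdhXA/a2UwcWk6g6NCdJeSaniQaleIq2Ogzo6uxMmrl7+fa1ObPRCDc4LKsursk7Hr0bjs6NDqk7TEXGqoqnanrIitsU2zXjB/RJtxL7BvKE95ra6E4+GclJdxZX95XUd2r1ZqlXJoZZZlgaFu"/>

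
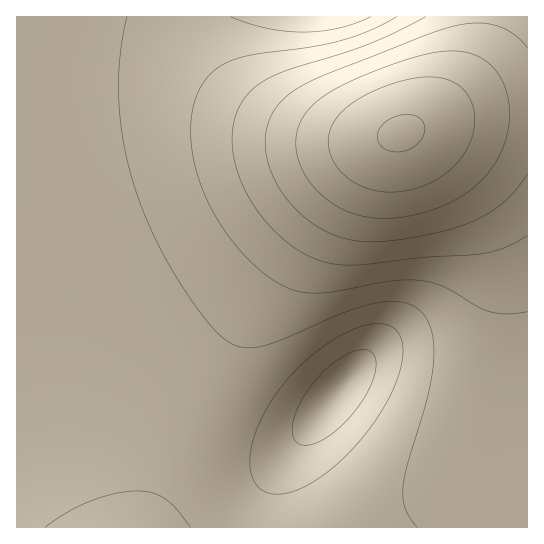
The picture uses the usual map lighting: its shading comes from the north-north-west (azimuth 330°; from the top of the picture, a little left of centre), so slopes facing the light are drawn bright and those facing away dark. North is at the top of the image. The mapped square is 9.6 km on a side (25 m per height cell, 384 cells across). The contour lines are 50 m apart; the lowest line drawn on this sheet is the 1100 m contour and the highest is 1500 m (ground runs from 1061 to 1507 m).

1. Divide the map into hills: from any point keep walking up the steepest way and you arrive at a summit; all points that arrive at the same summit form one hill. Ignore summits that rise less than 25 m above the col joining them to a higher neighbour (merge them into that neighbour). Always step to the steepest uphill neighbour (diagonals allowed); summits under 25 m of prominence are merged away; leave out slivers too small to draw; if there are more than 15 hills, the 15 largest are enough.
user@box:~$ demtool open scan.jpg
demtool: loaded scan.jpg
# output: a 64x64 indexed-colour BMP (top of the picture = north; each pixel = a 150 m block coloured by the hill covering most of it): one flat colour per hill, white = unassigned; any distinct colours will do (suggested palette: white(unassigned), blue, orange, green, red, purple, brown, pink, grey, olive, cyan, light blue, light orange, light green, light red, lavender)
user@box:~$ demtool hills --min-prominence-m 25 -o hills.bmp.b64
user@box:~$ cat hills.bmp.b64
<image width="64" height="64" href="data:image/bmp;base64,Qk12CAAAAAAAAHYAAAAoAAAAQAAAAEAAAAABAAQAAAAAAAAIAAATCwAAEwsAABAAAAAAAAAA////ALR3HwAOf/8ALKAsACgn1gC9Z5QAS1aMAMJ34wB/f38AIr28AM++FwDox64AeLv/AIrfmACWmP8A1bDFACIiIiIiIiIiIiIiIiIiIiERERERERERERERERERERERIiIiIiIiIiIiIiIiIiIiIREREREREREREREREREREREiIiIiIiIiIiIiIiIiIiIhERERERERERERERERERERESIiIiIiIiIiIiIiIiIiIiERERERERERERERERERERERIiIiIiIiIiIiIiIiIiIiIhEREREREREREREREREREREiIiIiIiIiIiIiIiIiIiIiERERERERERERERERERERESIiIiIiIiIiIiIiIiIiIiIRERERERERERERERERERERIiIiIiIiIiIiIiIiIiIiIiEREREREREREREREREREREiIiIiIiIiIiIiIiIiIiIiIhERERERERERERERERERESIiIiIiIiIiIiIiIiIiIiIiERERERERERERERERERERIiIiIiIiIiIiIiIiIiIiIRIhEREREREREREREREREREiIiIiIiIiIiIiIiIiIhERERERERERERERERERERERESIiIiIiIiIiIiIiIiERERERERERERERERERERERERERIiIiIiIiIiIiIiIhEREREREREREREREREREREREREREiIiIiIiIiIiIiIRERERERERERERERERERERERERERESIiIiIiIiIiIiERERERERERERERERERERERERERERERIiIiIiIiIiIhEREREREREREREREREREREREREREREREiIiIiIiIiERERERERERERERERERERERERERERERERESIiIiIiIhERERERERERERERERERERERERERERERERERIiIiIhEREREREREREREREREREREREREREREREREREREiIhERERERERERERERERERERERERERERERERERERERERERERERERERERERERERERERERERERERERERERERERERERERERERERERERERERERERERERERERERERERERERERERERERERERERERERERERERERERERERERERERERERERERERERERERERERERERERERERERERERERERERERERERERERERERERERERERERERERERERERERERERERERERERERERERERERERERERERERERERERERERERERERERERERERERERERERERERERERERERERERERERERERERERERERERERERERERERERERERERERERERERERERERERERERERERERERERERERERERERERERERERERERERERERERERERERERERERERERERERERERERERERERERERERERERERERERERERERERERERERERERERERERERERERERERERERERERERERERERERERERERERERERERERERERERERERERERERERERERERERERERERERERERERERERERERERERERERERERERERERERERERERERERERERERERERERERERERERERERERERERERERERERERERERERERERERERERERERERERERERERERERERERERERERERERERERERERERERERERERERERERERERERERERERERERERERERERERERERERERERERERERERERERERERERERERERERERERERERERERERERERERERERERERERERERERERERERERERERERERERERERERERERERERERERERERERERERERERERERERERERERERERERERERERERERERERERERERERERERERERERERERERERERERERERERERERERERERERERERERERERERERERERERERERERERERERERERERERERERERERERERERERERERERERERERERERERERERERERERERERERERERERERERERERERERERERERERERERERERERERERERERERERERERERERERERERERERERERERERERERERERERERERERERERERERERERERERERERERERERERERERERERERERERERERERERERERERERERERERERERERERERERERERERERERERERERERERERERERERERERERERERERERERERERERERERERERERERERERERERERERERERERERERERERERERERERERERERERERERERERERERERERERERERERERERERERERERERERERERERERERERERERERERERERERERERERERERERERERERERERERERERERERERERERERERERERERERERERERERERERERERERERERERERERERERERERERERERERERERERERERERERERERERERERERERERERERERERERERERERERERERERERERERERERERERERERERERERERERERERERERERERERERERERERERERERERERERERERERERERERERERERERERERERERERERERERERERERERERERERERERERERERERERERERERERERERERERERERERERERERERERERERERERERERERERERERERERERERERERERERERERERERERERERERERERERERERERERERERERERERERERERERERERERERERERERERERERERERERERERERERERERERERERERERERERERERERERERERERERERERERERERERERERERERERERERERERERERERERERER"/>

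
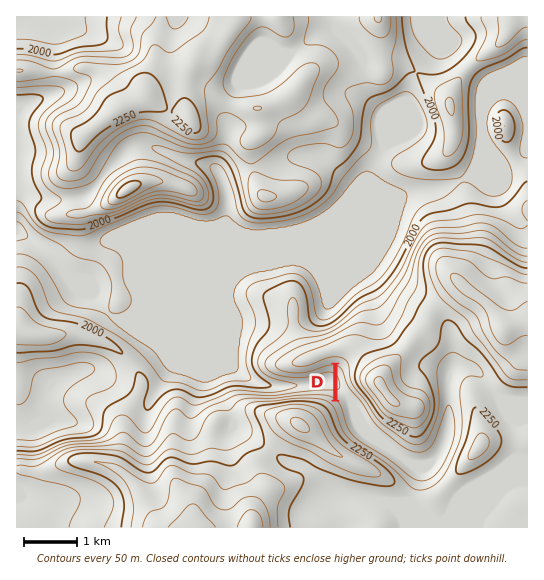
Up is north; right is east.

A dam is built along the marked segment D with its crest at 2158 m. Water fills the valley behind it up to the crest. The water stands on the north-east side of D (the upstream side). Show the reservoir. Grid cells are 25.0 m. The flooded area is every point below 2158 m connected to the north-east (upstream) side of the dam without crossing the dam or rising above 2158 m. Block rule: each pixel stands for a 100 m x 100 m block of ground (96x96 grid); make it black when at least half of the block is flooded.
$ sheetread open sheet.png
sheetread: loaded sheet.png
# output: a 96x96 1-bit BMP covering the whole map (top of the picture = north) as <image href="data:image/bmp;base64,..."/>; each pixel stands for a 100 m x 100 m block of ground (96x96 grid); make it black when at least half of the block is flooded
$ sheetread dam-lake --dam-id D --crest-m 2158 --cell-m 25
<image width="96" height="96" href="data:image/bmp;base64,Qk2+BAAAAAAAAD4AAAAoAAAAYAAAAGAAAAABAAEAAAAAAIAEAAATCwAAEwsAAAIAAAAAAAAA////AAAAAAAAAAAAAAAAAAAAAAAAAAAAAAAAAAAAAAAAAAAAAAAAAAAAAAAAAAAAAAAAAAAAAAAAAAAAAAAAAAAAAAAAAAAAAAAAAAAAAAAAAAAAAAAAAAAAAAAAAAAAAAAAAAAAAAAAAAAAAAAAAAAAAAAAAAAAAAAAAAA8AAAAAAAAAAAAAAB+AAAAAAAAAAAAAAH/AAAAAAAAAAAAAAP/gAAAAAAAAAAAAAf/gAAAAAAAAAAAAB//wAAAAAAAAAAAAH+DwAAAAAAAAAAAAP4DwAAAAAAAAAAAAfwBwAAAAAAAAAAAA/gB4AAAAAAAAAAAA/AB4AAAAAAAAAAAB+AA4AAAAAAAAAAAB8AAwAAAAAAAAAAAB8AAwAAAAAAAAAAAD4AAwAAAAAAAAAAADwAAAAAAAAAAAAAADgAAAAAAAAAAAAAADgAAAAAAAAAAAAAADAAAAAAAAAAAAAAADAAAAAAAAAAAAAAACAAAAAAAAAAAAAAAAAAAAAAAAAAAAAAAAAAAAAAAAAAAAAAAAAAAAAAAAAAAAAAAAAAAAAAAAAAAAAAAAAAAAAAAAAAAAAAAAAAAAAAAAAAAAAAAAAAAAAAAAAAAAAAAAAAAAAAAAAAAAAAAAAAAAAAAAAAAAAAAAAAAAAAAAAAAAAAAAAAAAAAAAAAAAAAAAAAAAAAAAAAAAAAAAAAAAAAAAAAAAAAAAAAAAAAAAAAAAAAAAAAAAAAAAAAAAAAAAAAAAAAAAAAAAAAAAAAAAAAAAAAAAAAAAAAAAAAAAAAAAAAAAAAAAAAAAAAAAAAAAAAAAAAAAAAAAAAAAAAAAAAAAAAAAAAAAAAAAAAAAAAAAAAAAAAAAAAAAAAAAAAAAAAAAAAAAAAAAAAAAAAAAAAAAAAAAAAAAAAAAAAAAAAAAAAAAAAAAAAAAAAAAAAAAAAAAAAAAAAAAAAAAAAAAAAAAAAAAAAAAAAAAAAAAAAAAAAAAAAAAAAAAAAAAAAAAAAAAAAAAAAAAAAAAAAAAAAAAAAAAAAAAAAAAAAAAAAAAAAAAAAAAAAAAAAAAAAAAAAAAAAAAAAAAAAAAAAAAAAAAAAAAAAAAAAAAAAAAAAAAAAAAAAAAAAAAAAAAAAAAAAAAAAAAAAAAAAAAAAAAAAAAAAAAAAAAAAAAAAAAAAAAAAAAAAAAAAAAAAAAAAAAAAAAAAAAAAAAAAAAAAAAAAAAAAAAAAAAAAAAAAAAAAAAAAAAAAAAAAAAAAAAAAAAAAAAAAAAAAAAAAAAAAAAAAAAAAAAAAAAAAAAAAAAAAAAAAAAAAAAAAAAAAAAAAAAAAAAAAAAAAAAAAAAAAAAAAAAAAAAAAAAAAAAAAAAAAAAAAAAAAAAAAAAAAAAAAAAAAAAAAAAAAAAAAAAAAAAAAAAAAAAAAAAAAAAAAAAAAAAAAAAAAAAAAAAAAAAAAAAAAAAAAAAAAAAAAAAAAAAAAAAAAAAAAAAAAAAAAAAAAAAAAAAAAAAAAAAAAAAAAAAAAAAAAAAAAAAAAAAAAAAAAAAAAAAAAAAAAAAAA="/>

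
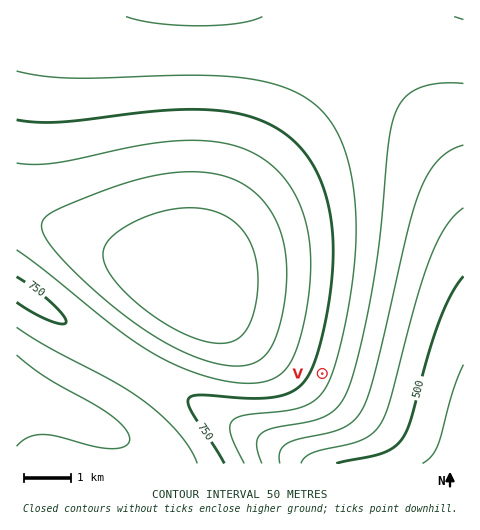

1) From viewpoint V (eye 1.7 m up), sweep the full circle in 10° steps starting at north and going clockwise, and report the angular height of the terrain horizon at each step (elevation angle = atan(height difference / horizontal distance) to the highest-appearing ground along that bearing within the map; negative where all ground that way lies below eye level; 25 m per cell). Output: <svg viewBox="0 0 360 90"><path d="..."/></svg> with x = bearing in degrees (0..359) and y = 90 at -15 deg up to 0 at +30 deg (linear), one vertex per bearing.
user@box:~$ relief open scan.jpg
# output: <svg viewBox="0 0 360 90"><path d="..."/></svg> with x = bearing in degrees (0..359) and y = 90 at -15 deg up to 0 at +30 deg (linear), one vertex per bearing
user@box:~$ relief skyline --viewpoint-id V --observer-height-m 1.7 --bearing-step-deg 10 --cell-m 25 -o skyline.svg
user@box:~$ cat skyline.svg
<svg viewBox="0 0 360 90"><path d="M0 56l10 2 10 2 10 2 10 2 10 2 10 2 10 1 10 1 10 0 10 1 10-1 10 0 10 1 10 1 10-1 10-1 10-2 10-2 10-2 10-2 10-2 10-2 10-2 10-2 10-2 10-2 10-1 10-1 10 0 10 0 10 0 10 1 10 1 10 2 10 2"/></svg>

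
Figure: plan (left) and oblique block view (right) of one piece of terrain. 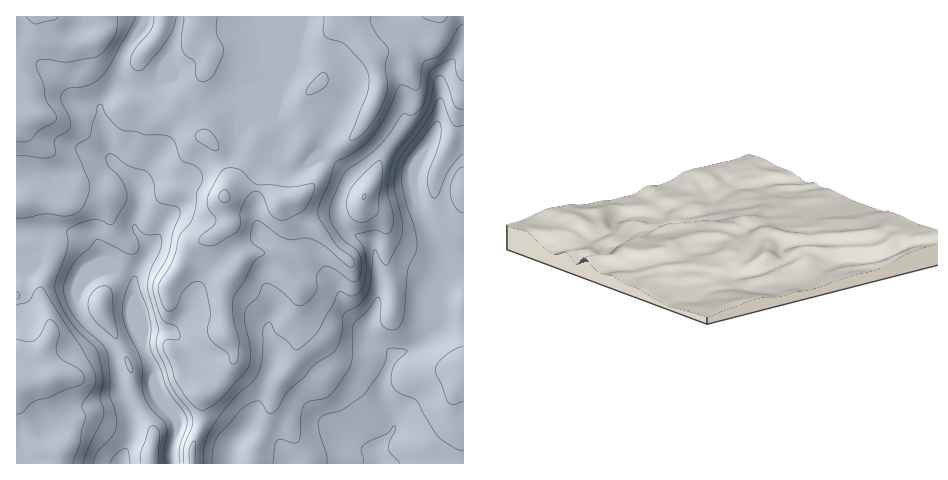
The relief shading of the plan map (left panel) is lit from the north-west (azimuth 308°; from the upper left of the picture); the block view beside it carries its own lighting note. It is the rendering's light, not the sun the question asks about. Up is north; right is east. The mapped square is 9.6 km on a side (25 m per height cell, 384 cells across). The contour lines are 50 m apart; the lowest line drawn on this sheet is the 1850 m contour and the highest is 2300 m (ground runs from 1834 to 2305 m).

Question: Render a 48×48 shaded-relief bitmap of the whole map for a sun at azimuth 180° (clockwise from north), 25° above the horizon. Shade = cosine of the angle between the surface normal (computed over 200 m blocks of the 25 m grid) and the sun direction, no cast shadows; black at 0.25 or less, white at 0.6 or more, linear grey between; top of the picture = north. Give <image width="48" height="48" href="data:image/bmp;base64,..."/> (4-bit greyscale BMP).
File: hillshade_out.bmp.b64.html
<image width="48" height="48" href="data:image/bmp;base64,Qk32BAAAAAAAAHYAAAAoAAAAMAAAADAAAAABAAQAAAAAAIAEAAATCwAAEwsAABAAAAAAAAAAAAAAABEREQAiIiIAMzMzAERERABVVVUAZmZmAHd3dwCIiIgAmZmZAKqqqgC7u7sAzMzMAN3d3QDu7u4A////AImZiaqrunZ2h3d4iHeIiZh2ZneImZmZmYmHeJq7unVnhViJmGeImZdmZ3iIiImZmpl2Voq7unVokxeqqGaJmYZmeJmYd4iZqqh2ZnmqmHZVdRa8uoeKqXZ4mZmZd4iZqaiId3ipd4cxWHesy6maqIiJqpmYiJmZmamZmHeHZoYifNu8y7qaqIq7qpmIqpmZmau7upl1V5Y2v+zM3MuaqZvMuZmJqqmZmqvMzMuXaJZY7rmazcupq7u7upmZqqmZmomau7qXeZd624ZovduYrLqqqpmZmZmZiWZ3d2ZWeYebuWZnnMuXi7qZqpmYd4iIiGZlQzNFiWasp3d4mrmXeaupmZiIdmZmd2ZmVEQ1iEatp3iJmYeIiJu6mId4hlVEVURXdlIUlkeZZomqqGaJmJq7qHZ5qXZUMzNXhRAYlVdlV4mZl1Z5mYmZmHeby5hlREVWUQGLhHd4mZiHdVeImZmIiJmryoiHZmZkEBe6ZXec24h3dnmZmqqYisuZqYiIeGZjAEiYZ3isyoiId5qqmrqprOyYmIeIiHZjE2ZWeIm7qZiIiaqqq7upreyoiIiId2VUV3UzaJmIiZiImqmaupmZrOypiIiIdlVGiYdDWJhDeqmImrmaqHeJzdqZd4iIdmZXq5h2aagwOKmYeaqql3ib3biZd5mId3d3m7qIirlRJpqpd4q5iJms2maZiJmIiIh3ebuqu7l0NYqqhmiHeZm8gxWaqZh4iXd2aJqsyoiXRXiaqXZnmqvJMBerqYd4moiHeJm8uGmpU0Voq5eKy7uUE4zcqHaJmbuqvMzLqImqczVniZmsy7lSSd/rhleZmd3Mzd3LqpmallaJmIq8y7hVi824ZVeZiKqqmaqqqpiauXaLuZqqqrqYmJqWRGiYiGZ3d4mYiIiJupZYiJqWVnmqlmiWRXiYiFZ3d3h2ZnmImYZDVoh0IiarlkWHVniId3eIh3dlRpqYiIdjNWZUQzN5qFNod3d4d6qqqHZlWKqYiJmGRFZmZ2VYu4VYqYZoh7zMqHZ3iqqYiaqoZWd3eJdozslovKdYmN3Kh3iZqqqpiaupdmeIeJmIve2YztlnmdypmqqZqqqqqZqXd3eIiImYed7JrvyGmqq7y6mJqqmrqYd2d3d4iIiYZpzbm+63m4mrqHiJqqmaqYdnd3d3iIiIdmrMmc7ZrHeHVWeJmZmJmYd3d3d3eIiIh2e8qb7bvHdlRomYeIiIiId3d3d3d4iIh2aburzLq3dmebu5dniHd3iIh3d3d3iZiHZ5q7qrqndnmrzKiImHZniZiIh3d2eIiHd3m7mbqXZom6u7maqHd3iZiIh3d2Z3eIh2m6i9qXZ5q7q7qJqYeIiJiId3d3dneJmHmYnvqHiru7u7qHmpiZiIiHd3d3d3ial4mHrvyIm7qZq7uWaamIh3d3d3d3d4mZdnd3m8yZqpiHeJunRpmIh3d3d3d3eJmYdmd4mauqmZmHZnipZYl3iHd3d3d3d4mHdneImZq6mZmYdmeadnl3iHd3d3d3d4iHd3eJmZqw=="/>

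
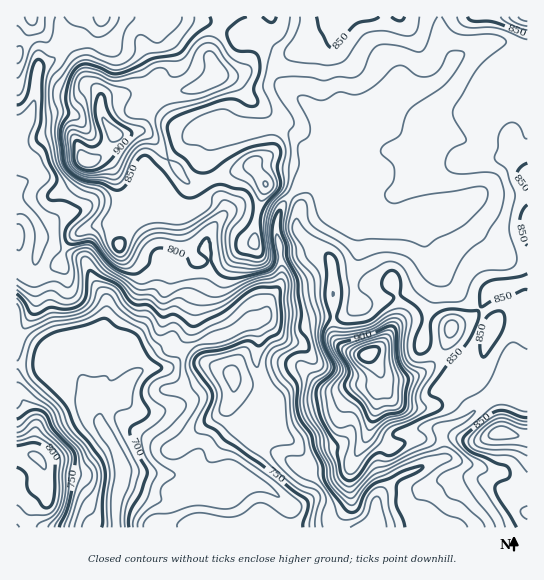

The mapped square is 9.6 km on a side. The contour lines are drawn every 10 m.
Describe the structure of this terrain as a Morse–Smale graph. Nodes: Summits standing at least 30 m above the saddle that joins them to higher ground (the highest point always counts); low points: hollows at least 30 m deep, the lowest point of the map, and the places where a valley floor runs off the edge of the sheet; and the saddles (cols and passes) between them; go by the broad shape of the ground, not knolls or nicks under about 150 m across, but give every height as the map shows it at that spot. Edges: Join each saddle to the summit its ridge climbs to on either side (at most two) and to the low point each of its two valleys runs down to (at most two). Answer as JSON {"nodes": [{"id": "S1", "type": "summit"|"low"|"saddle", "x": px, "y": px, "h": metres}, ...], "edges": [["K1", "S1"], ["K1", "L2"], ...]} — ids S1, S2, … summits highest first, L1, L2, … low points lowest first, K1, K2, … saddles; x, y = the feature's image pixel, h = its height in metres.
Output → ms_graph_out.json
{"nodes": [
{"id": "S1", "type": "summit", "x": 367, "y": 354, "h": 957},
{"id": "S2", "type": "summit", "x": 85, "y": 161, "h": 918},
{"id": "S3", "type": "summit", "x": 501, "y": 433, "h": 896},
{"id": "S4", "type": "summit", "x": 526, "y": 17, "h": 884},
{"id": "S5", "type": "summit", "x": 37, "y": 458, "h": 811},
{"id": "L1", "type": "low", "x": 119, "y": 483, "h": 675},
{"id": "K1", "type": "saddle", "x": 513, "y": 399, "h": 837},
{"id": "K2", "type": "saddle", "x": 527, "y": 50, "h": 834},
{"id": "K3", "type": "saddle", "x": 291, "y": 195, "h": 816},
{"id": "K4", "type": "saddle", "x": 17, "y": 364, "h": 719}],
"edges": [["K1", "S1"], ["K1", "S3"], ["K1", "L1"], ["K2", "S1"], ["K2", "S4"], ["K2", "L1"], ["K3", "S1"], ["K3", "S2"], ["K3", "L1"], ["K4", "S2"], ["K4", "S5"], ["K4", "L1"]]}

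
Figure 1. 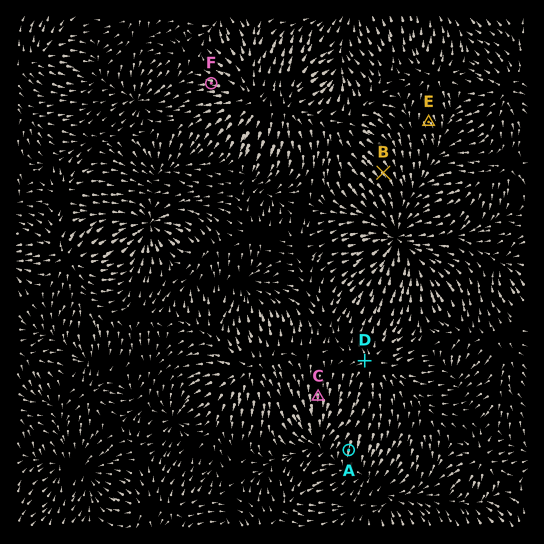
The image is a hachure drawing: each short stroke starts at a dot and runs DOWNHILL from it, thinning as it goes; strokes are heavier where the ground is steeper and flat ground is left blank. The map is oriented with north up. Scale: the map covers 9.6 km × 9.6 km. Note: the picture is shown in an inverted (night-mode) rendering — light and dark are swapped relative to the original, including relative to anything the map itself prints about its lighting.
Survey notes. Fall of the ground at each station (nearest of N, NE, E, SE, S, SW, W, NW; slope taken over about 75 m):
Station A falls S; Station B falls SE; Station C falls S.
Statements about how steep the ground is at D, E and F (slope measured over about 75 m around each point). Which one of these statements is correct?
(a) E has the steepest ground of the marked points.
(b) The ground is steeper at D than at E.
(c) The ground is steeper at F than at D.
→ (c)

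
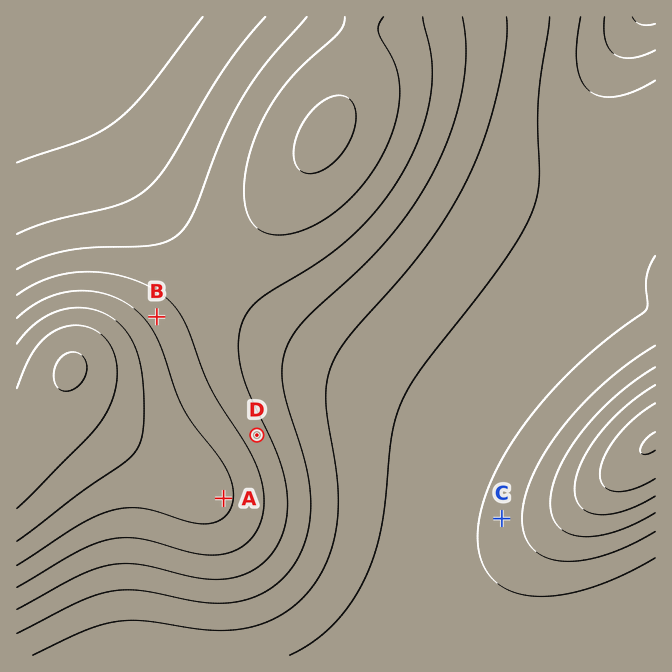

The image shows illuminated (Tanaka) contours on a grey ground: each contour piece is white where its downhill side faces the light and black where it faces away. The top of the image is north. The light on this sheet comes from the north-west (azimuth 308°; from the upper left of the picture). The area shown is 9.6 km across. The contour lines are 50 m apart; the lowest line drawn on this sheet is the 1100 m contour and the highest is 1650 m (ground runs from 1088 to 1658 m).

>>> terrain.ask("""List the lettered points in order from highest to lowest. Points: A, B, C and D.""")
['A', 'B', 'D', 'C']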